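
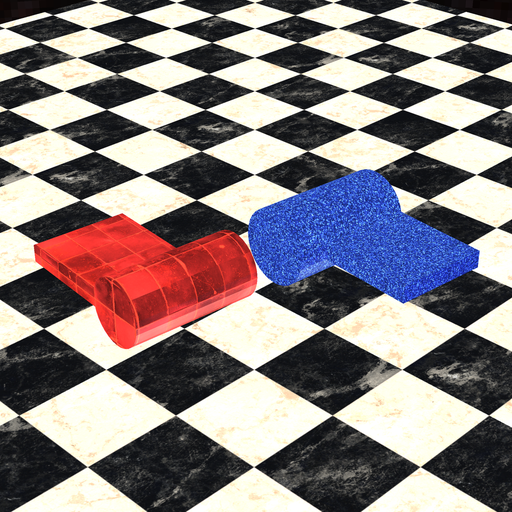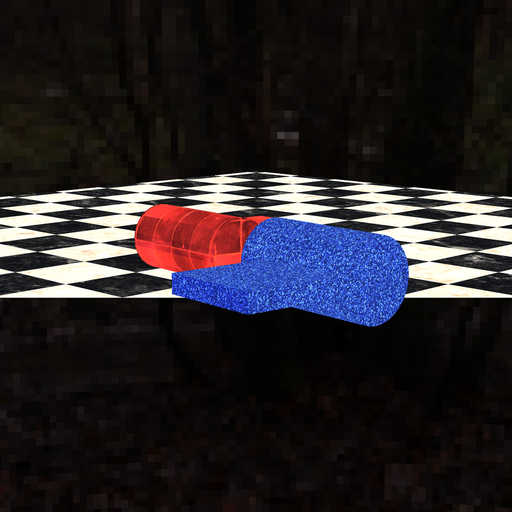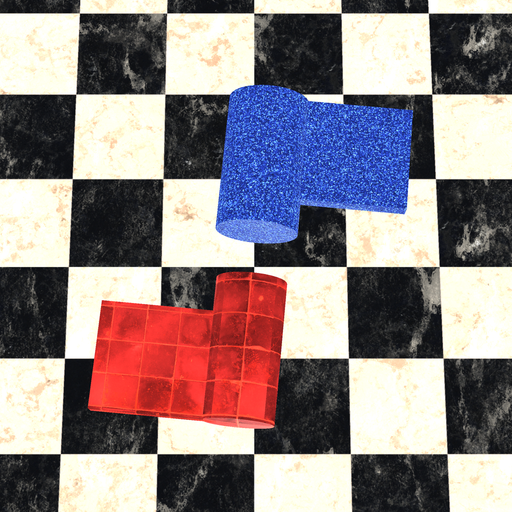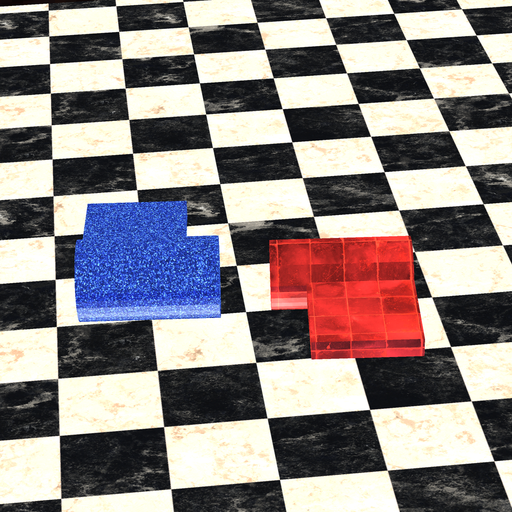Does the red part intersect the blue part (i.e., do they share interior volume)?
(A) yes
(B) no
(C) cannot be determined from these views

(B) no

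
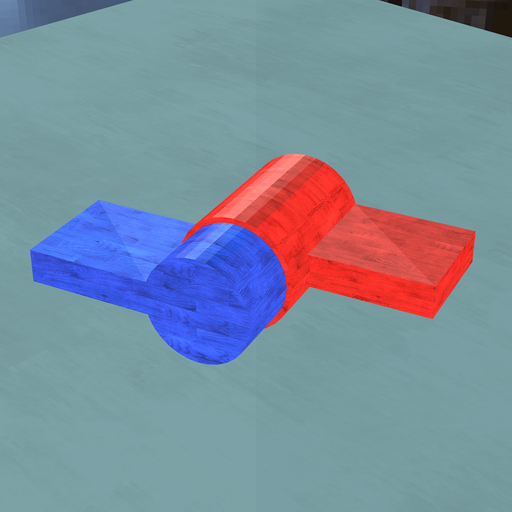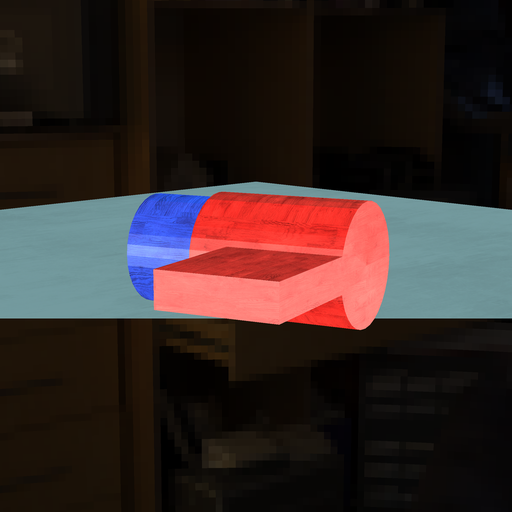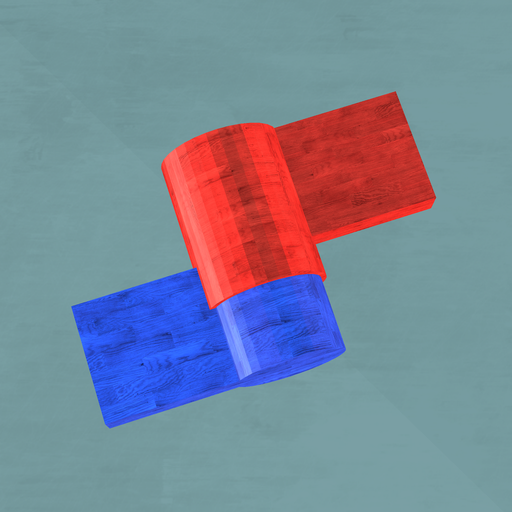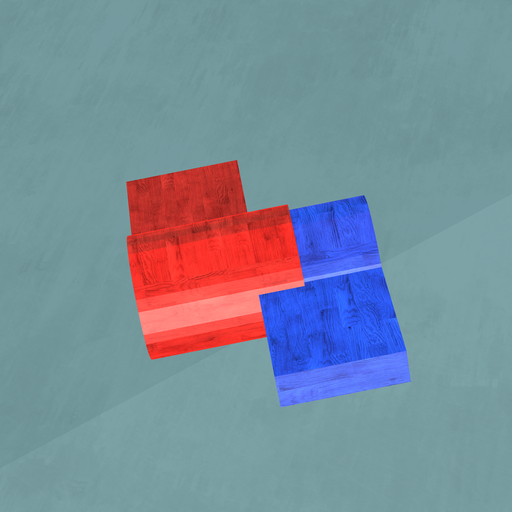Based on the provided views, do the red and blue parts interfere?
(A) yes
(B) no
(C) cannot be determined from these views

(A) yes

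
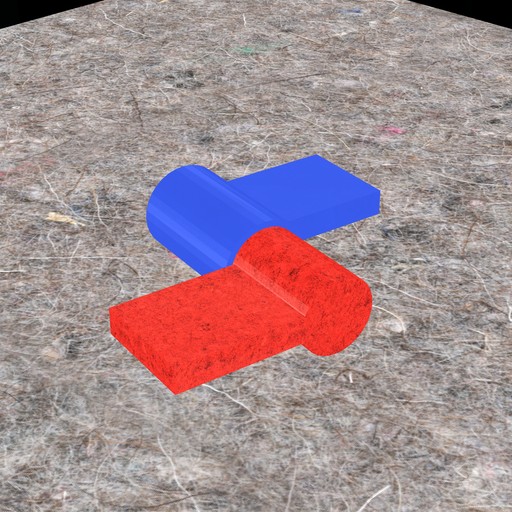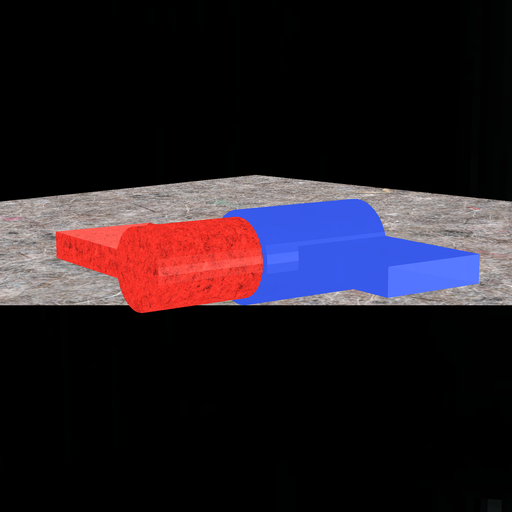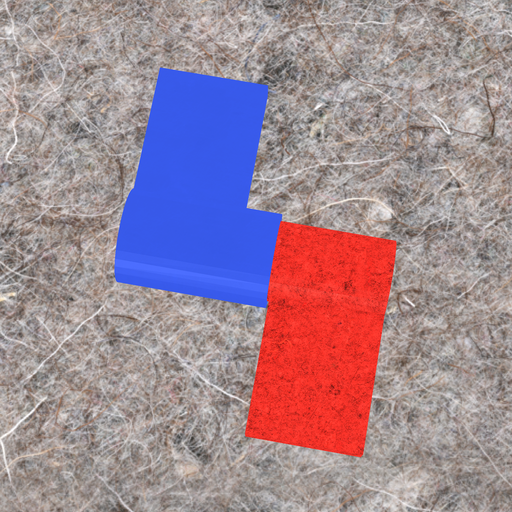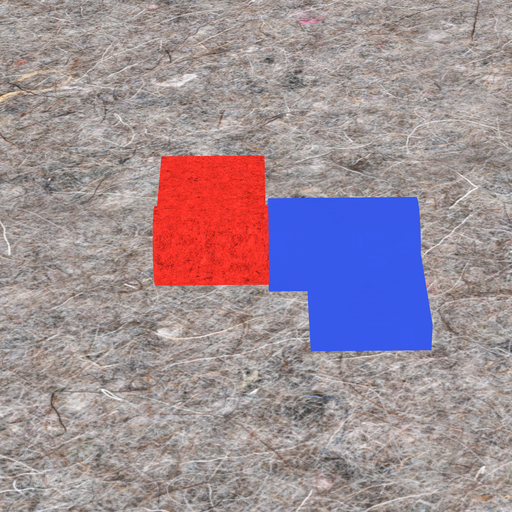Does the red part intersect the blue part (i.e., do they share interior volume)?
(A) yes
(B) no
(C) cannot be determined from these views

(A) yes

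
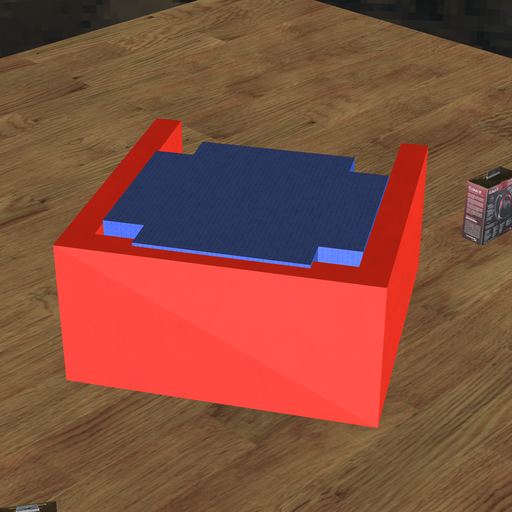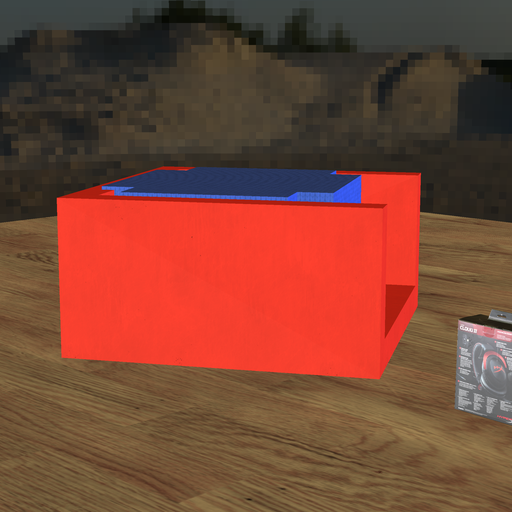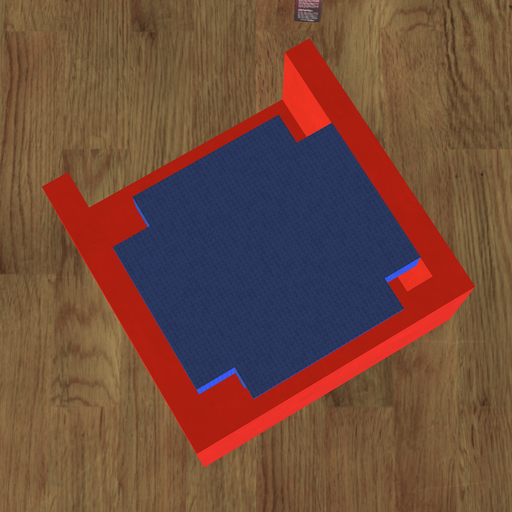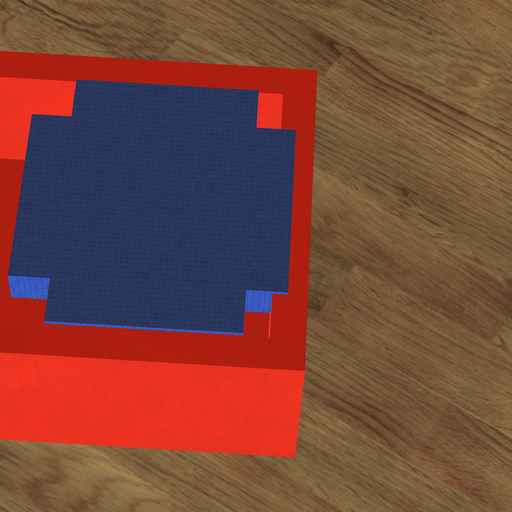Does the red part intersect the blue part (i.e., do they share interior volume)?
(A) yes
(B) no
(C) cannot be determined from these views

(A) yes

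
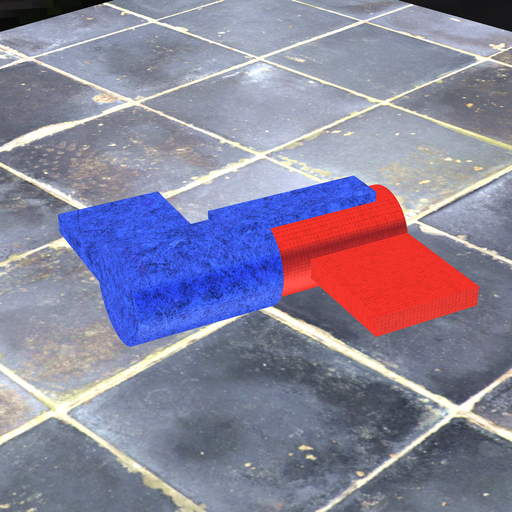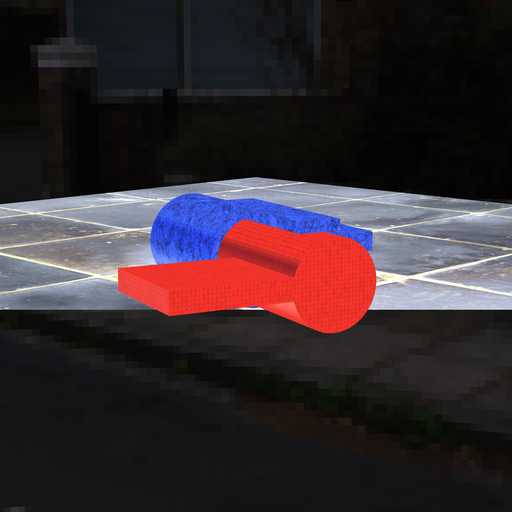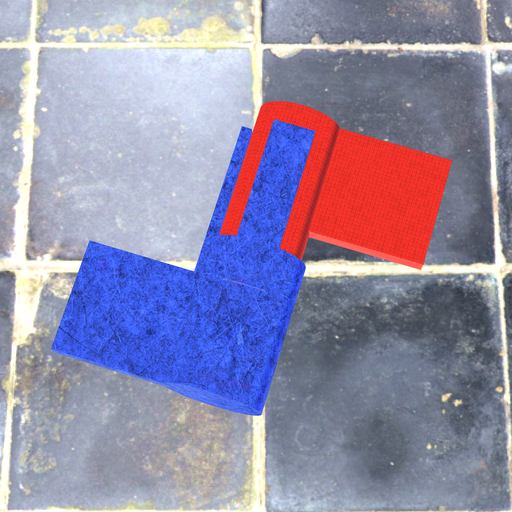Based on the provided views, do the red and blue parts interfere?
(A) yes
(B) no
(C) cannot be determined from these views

(C) cannot be determined from these views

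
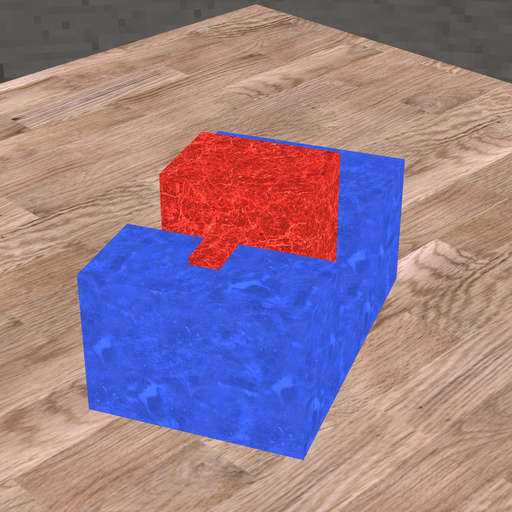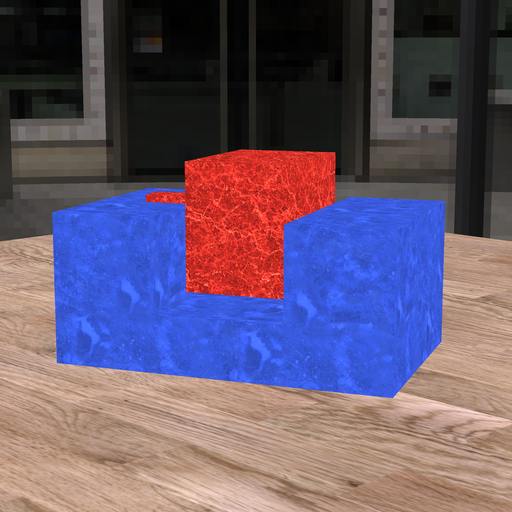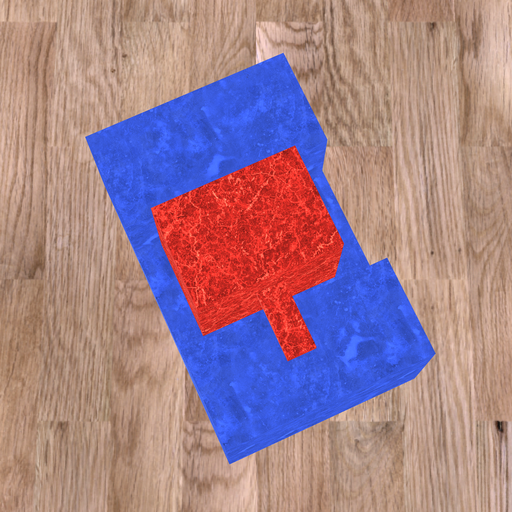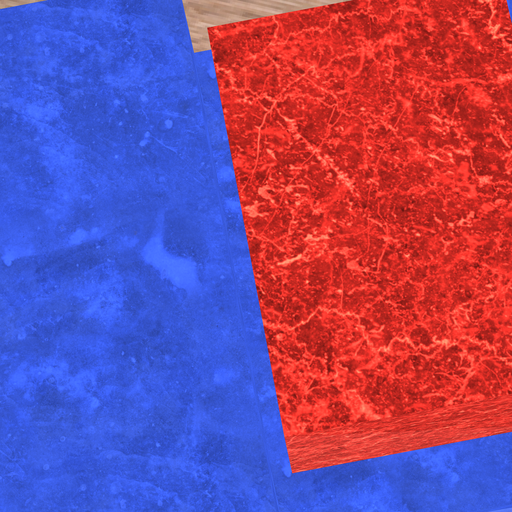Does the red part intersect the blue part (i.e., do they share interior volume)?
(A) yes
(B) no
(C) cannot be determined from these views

(B) no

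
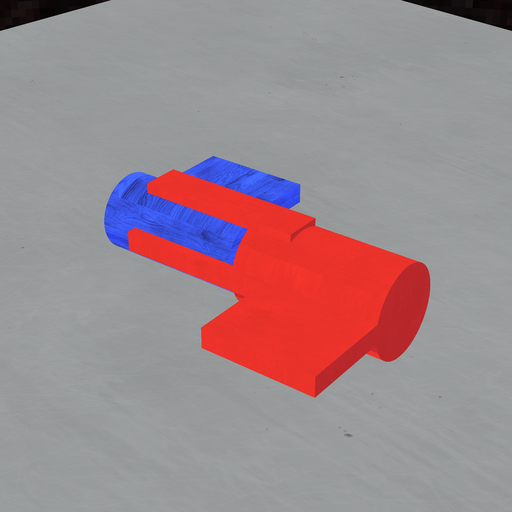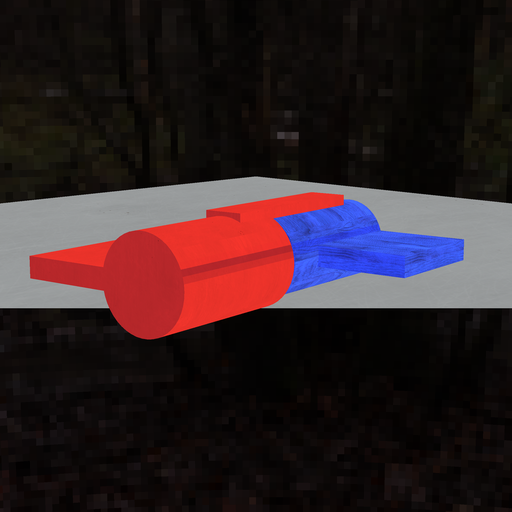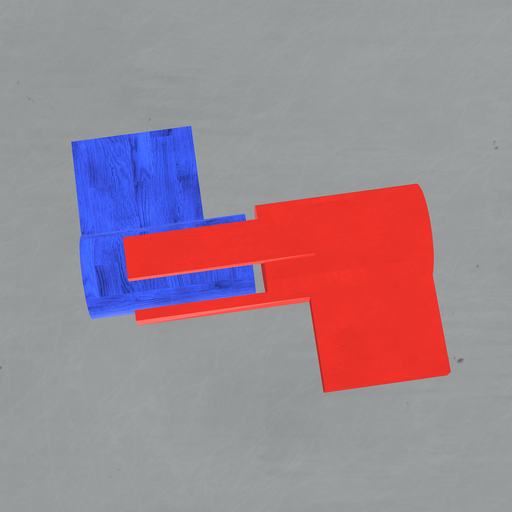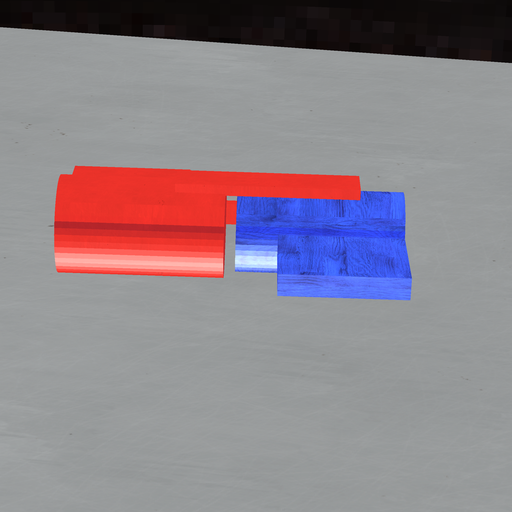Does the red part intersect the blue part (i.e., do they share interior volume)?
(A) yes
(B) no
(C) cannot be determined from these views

(B) no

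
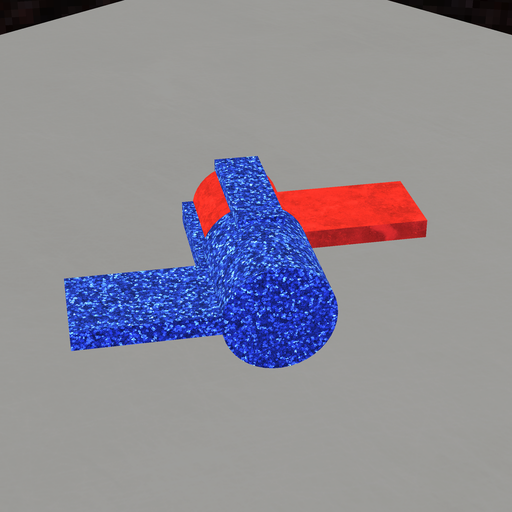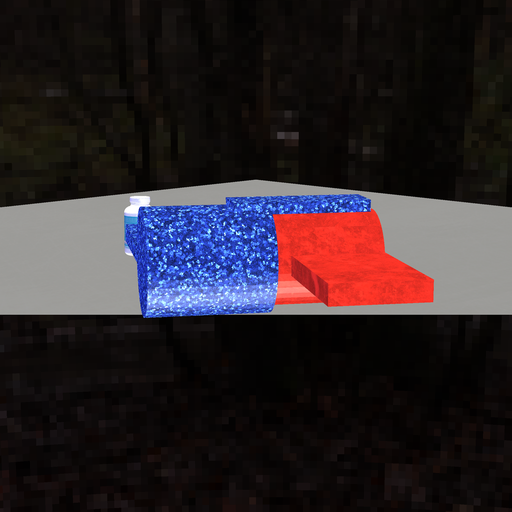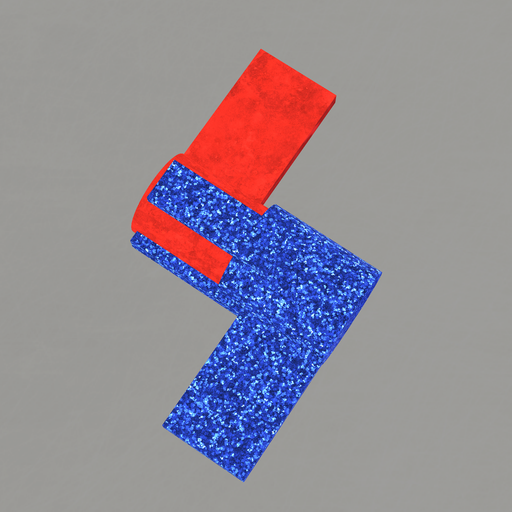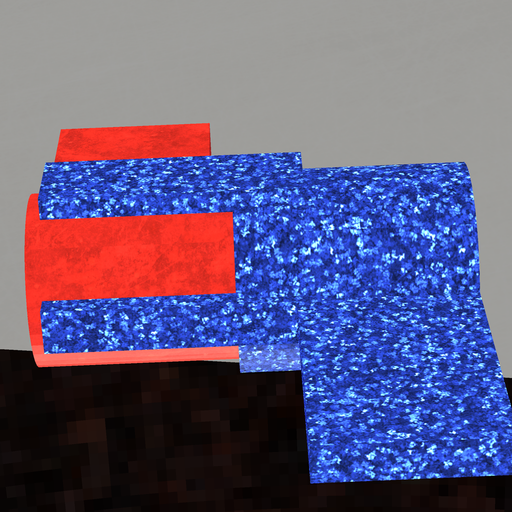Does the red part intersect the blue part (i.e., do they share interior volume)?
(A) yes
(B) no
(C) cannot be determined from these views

(A) yes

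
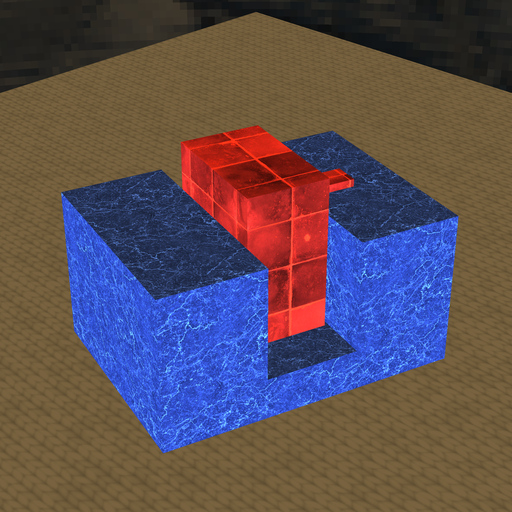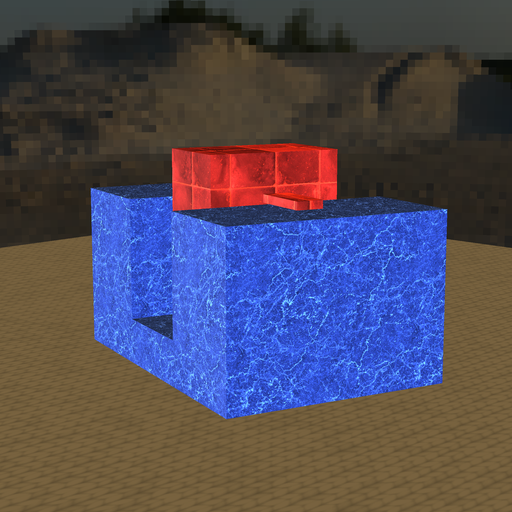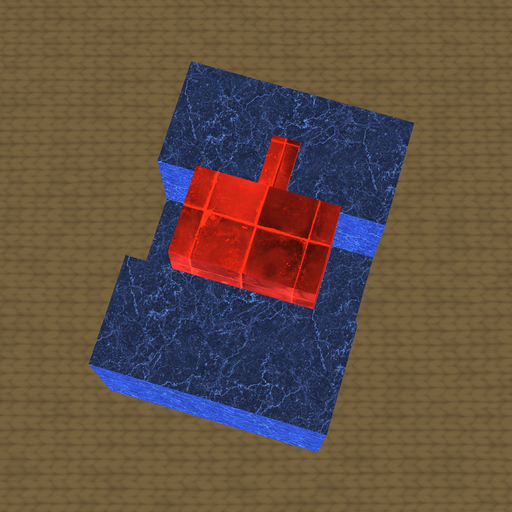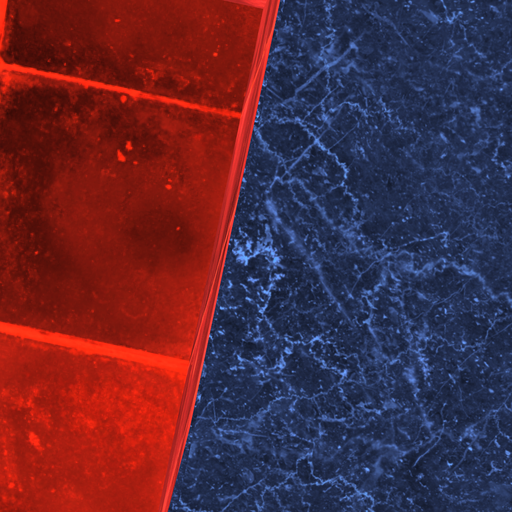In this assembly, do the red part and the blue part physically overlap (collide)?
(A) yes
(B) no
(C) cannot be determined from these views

(B) no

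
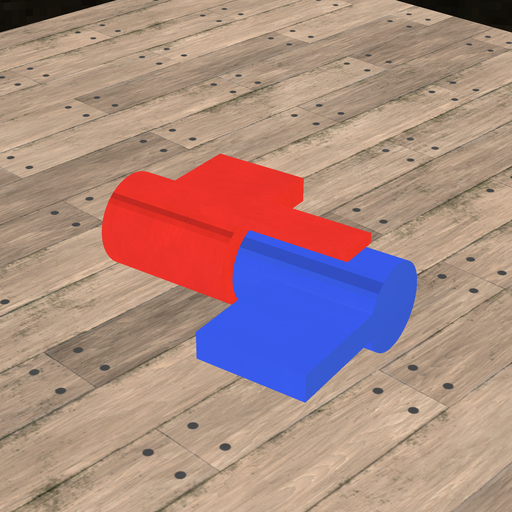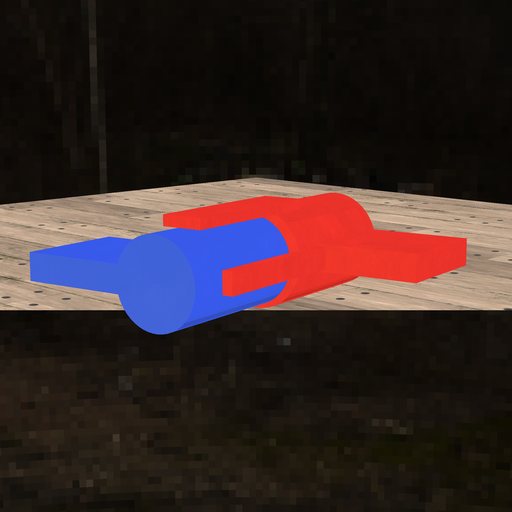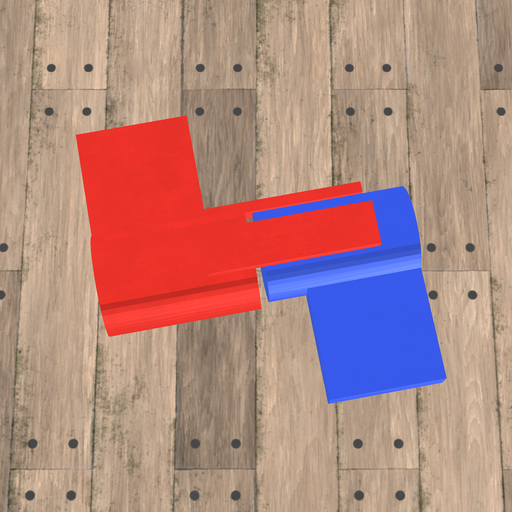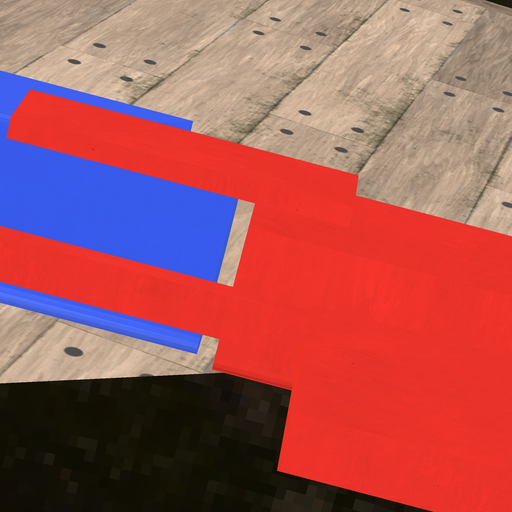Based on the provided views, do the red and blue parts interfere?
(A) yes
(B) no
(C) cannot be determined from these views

(B) no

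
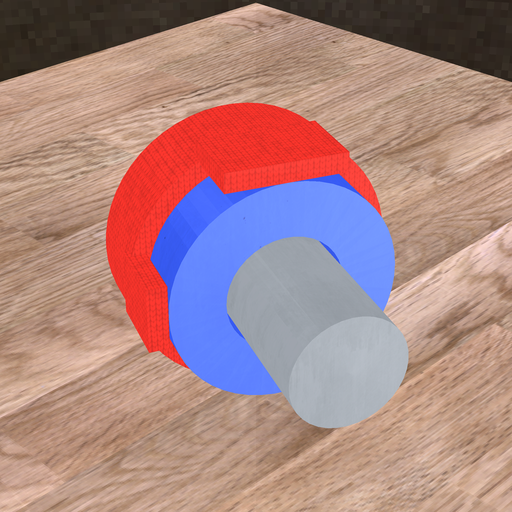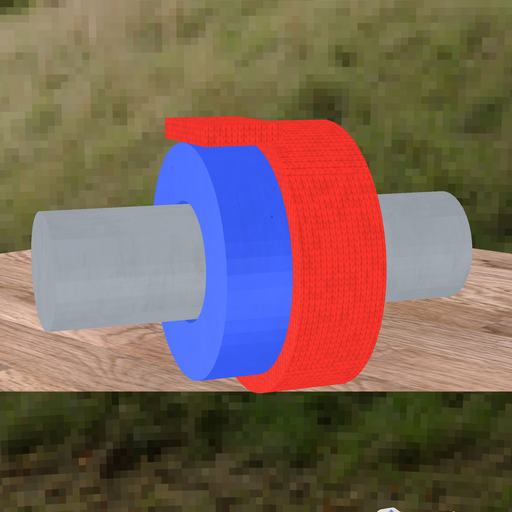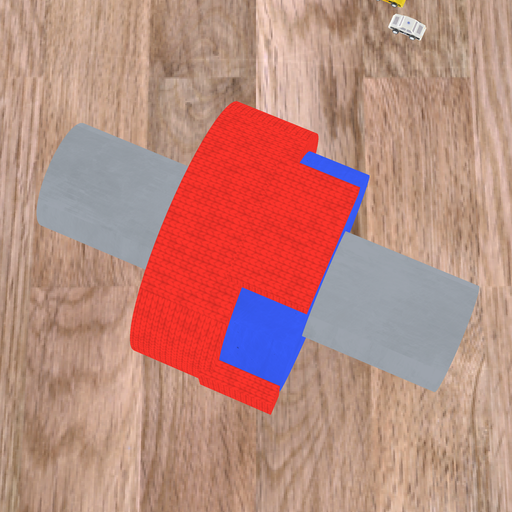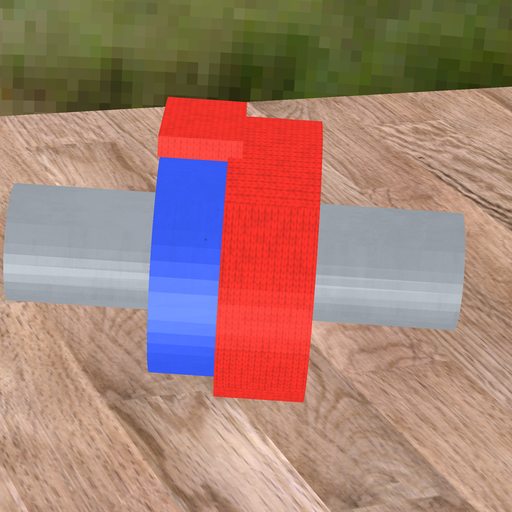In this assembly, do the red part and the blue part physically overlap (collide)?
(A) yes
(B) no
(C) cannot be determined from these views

(A) yes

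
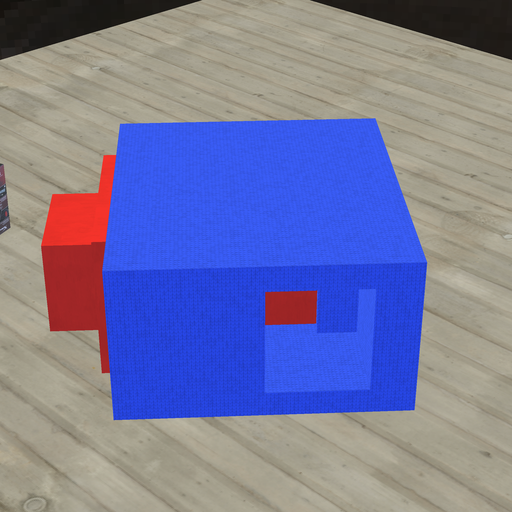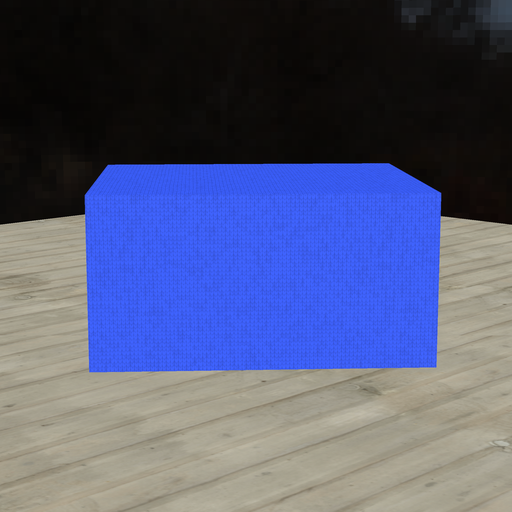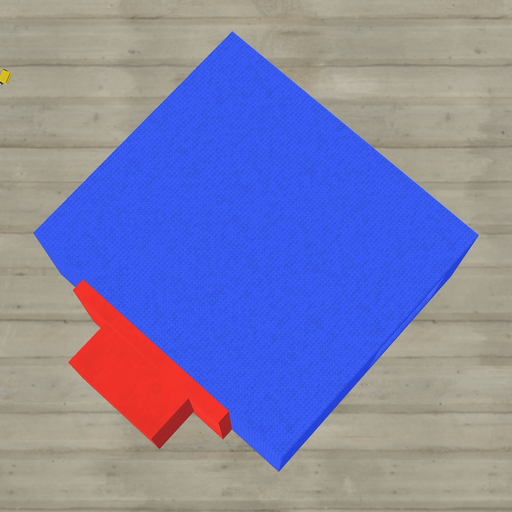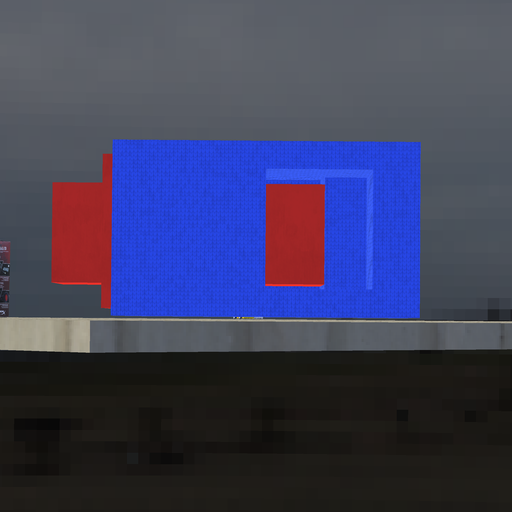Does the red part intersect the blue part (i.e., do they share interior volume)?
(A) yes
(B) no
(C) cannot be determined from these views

(A) yes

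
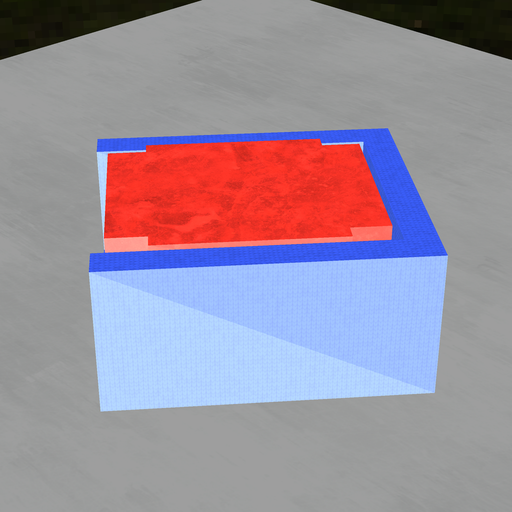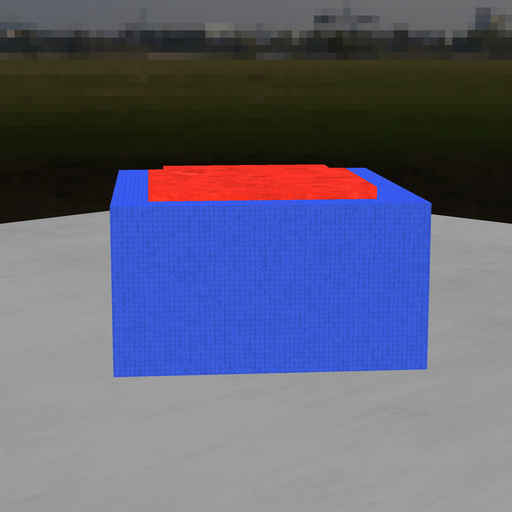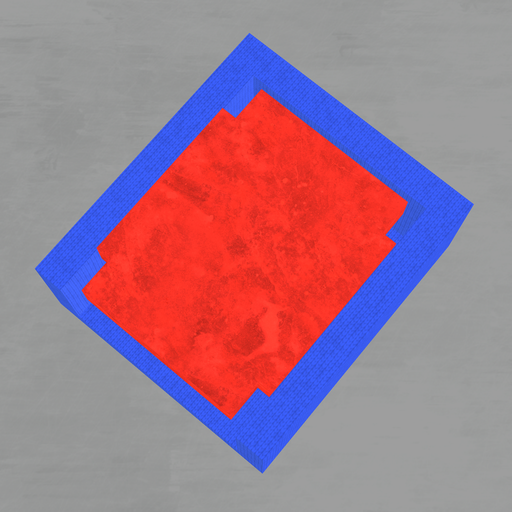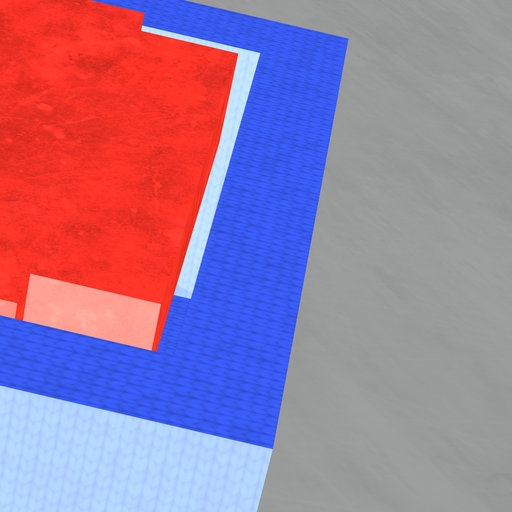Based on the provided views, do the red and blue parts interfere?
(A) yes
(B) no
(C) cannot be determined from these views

(B) no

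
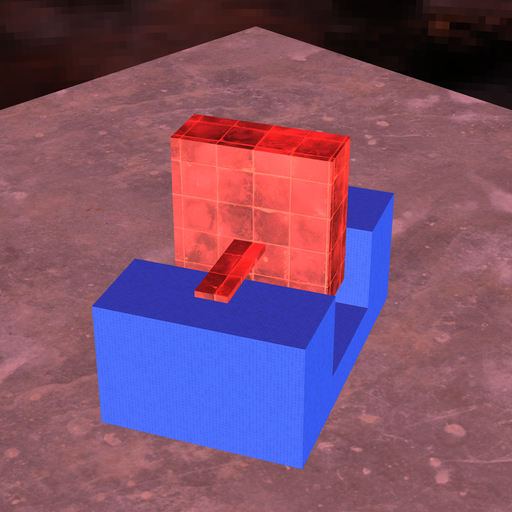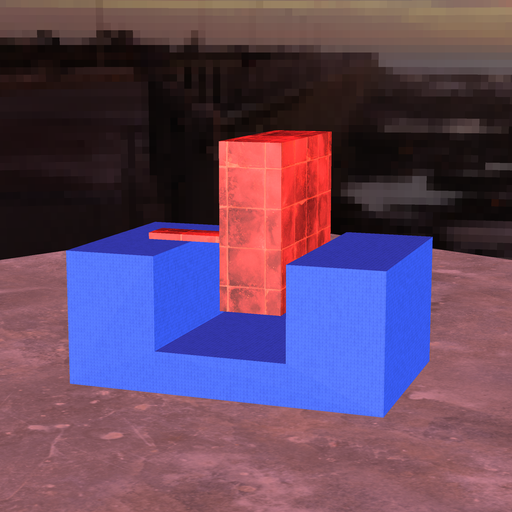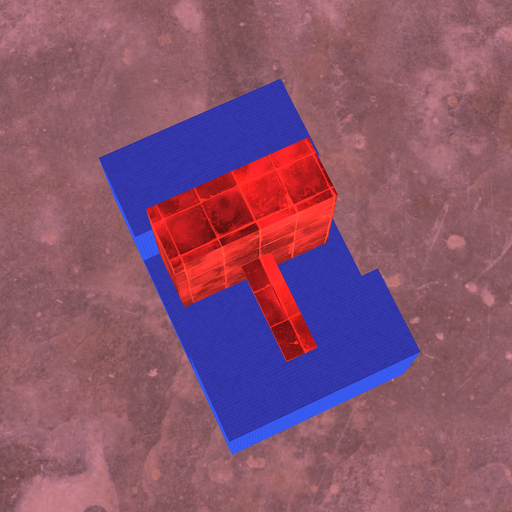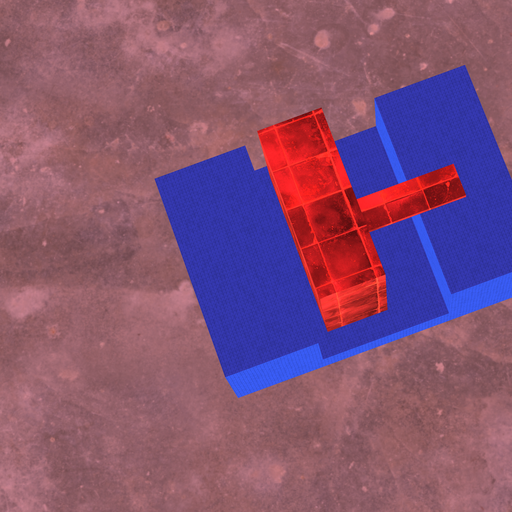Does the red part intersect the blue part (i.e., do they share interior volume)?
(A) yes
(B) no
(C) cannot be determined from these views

(B) no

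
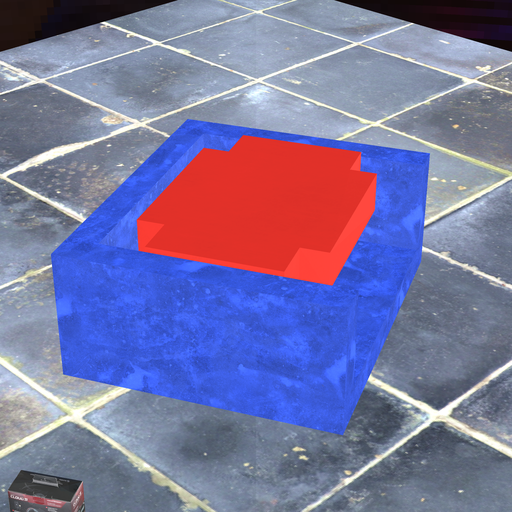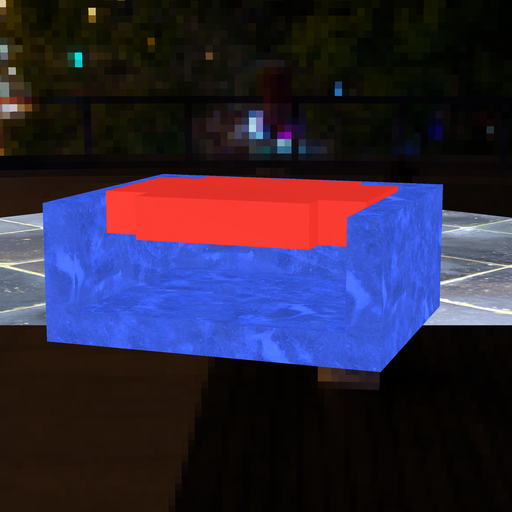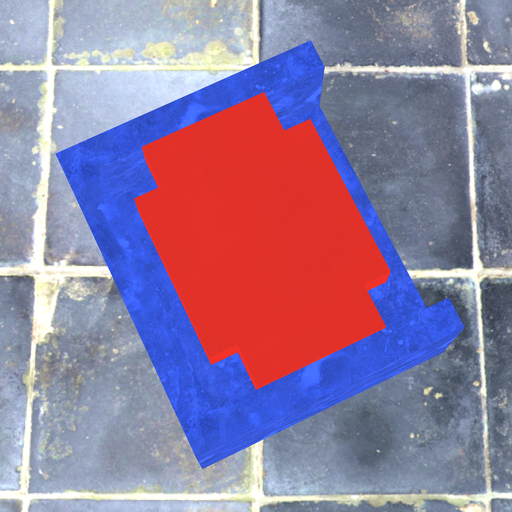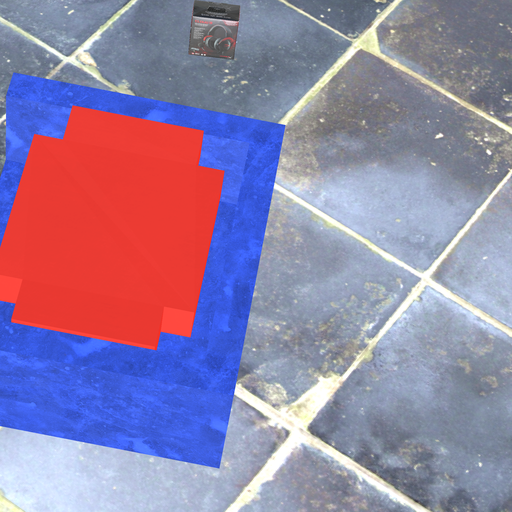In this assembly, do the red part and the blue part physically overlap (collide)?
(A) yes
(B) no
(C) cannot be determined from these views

(B) no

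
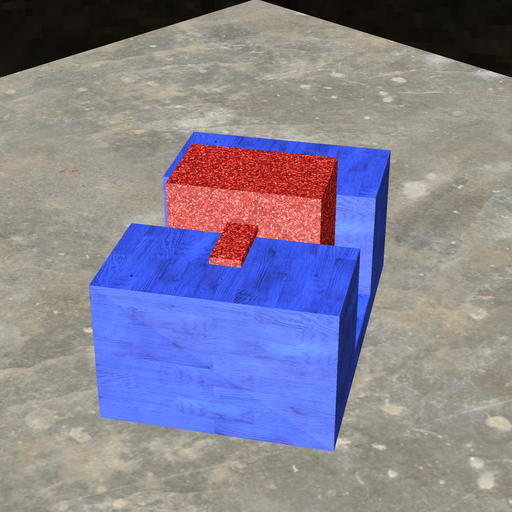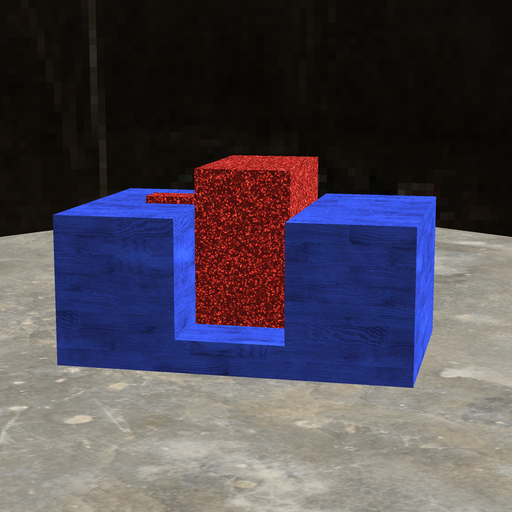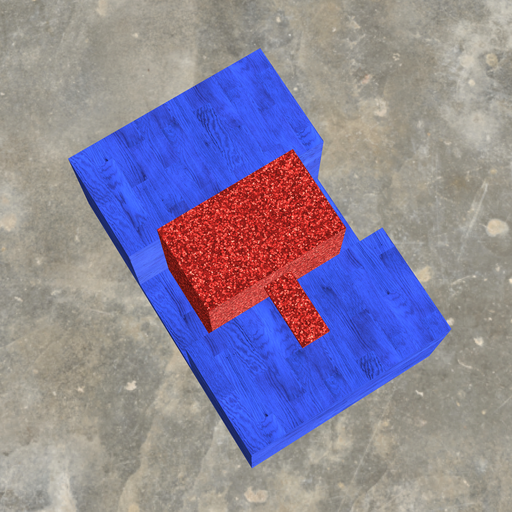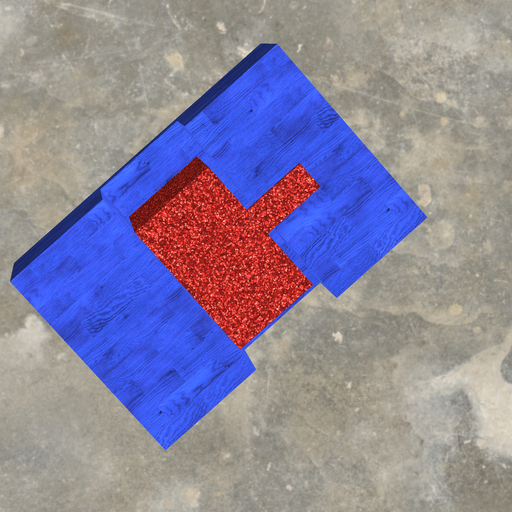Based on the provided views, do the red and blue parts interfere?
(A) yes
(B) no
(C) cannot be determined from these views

(B) no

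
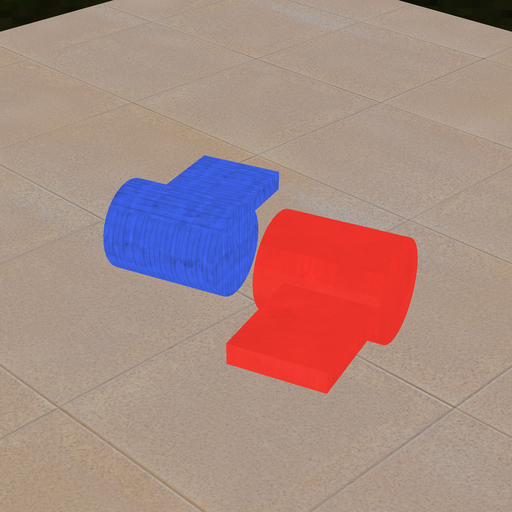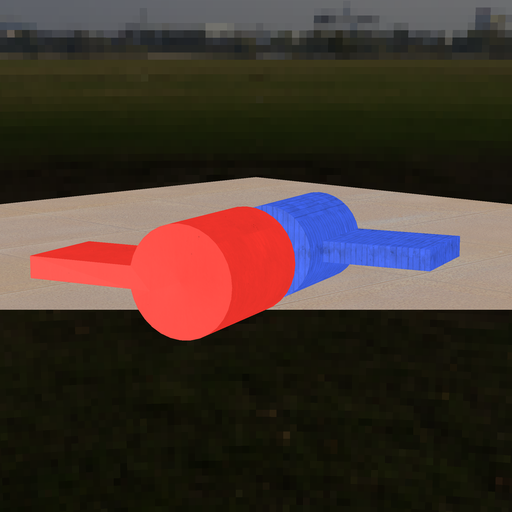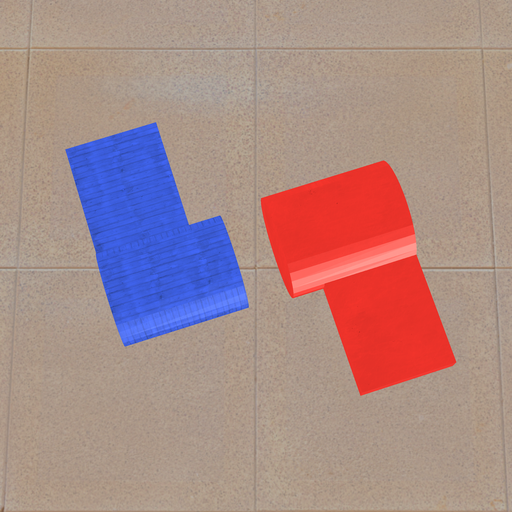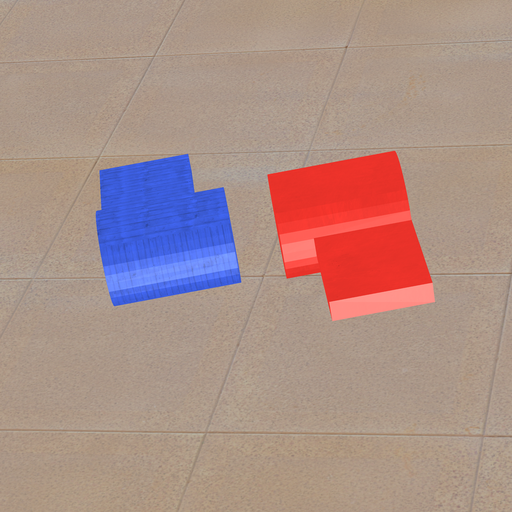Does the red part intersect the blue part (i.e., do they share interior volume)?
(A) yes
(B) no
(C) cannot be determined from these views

(B) no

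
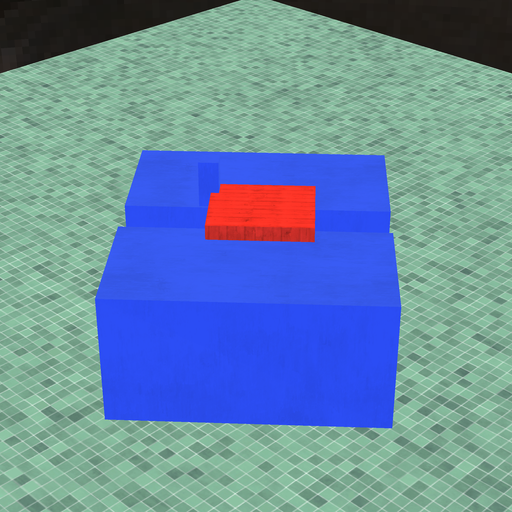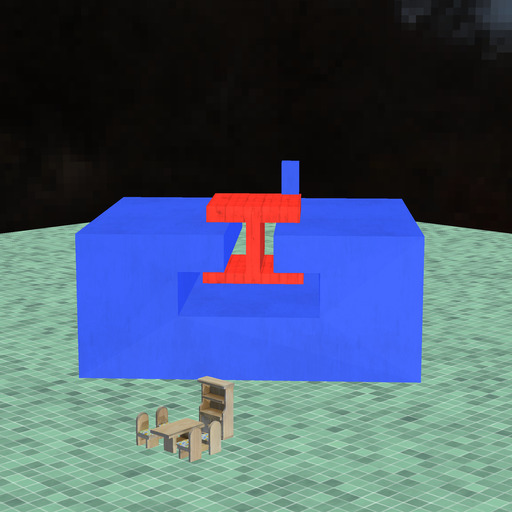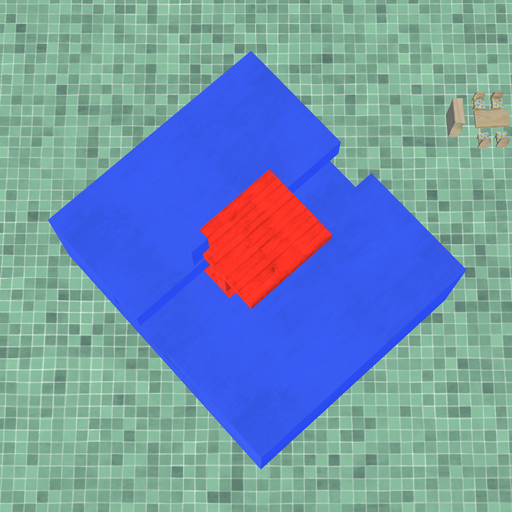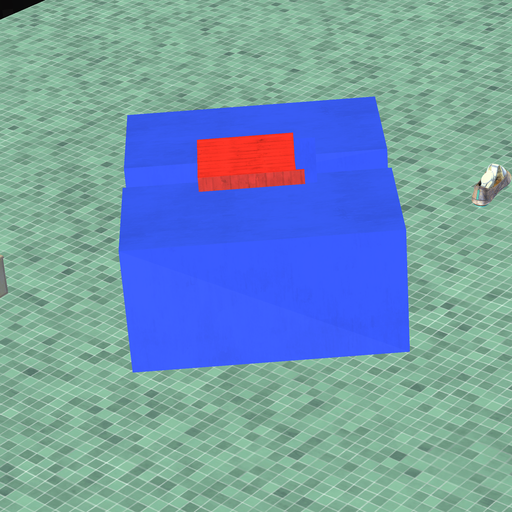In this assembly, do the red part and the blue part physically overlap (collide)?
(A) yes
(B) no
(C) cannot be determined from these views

(A) yes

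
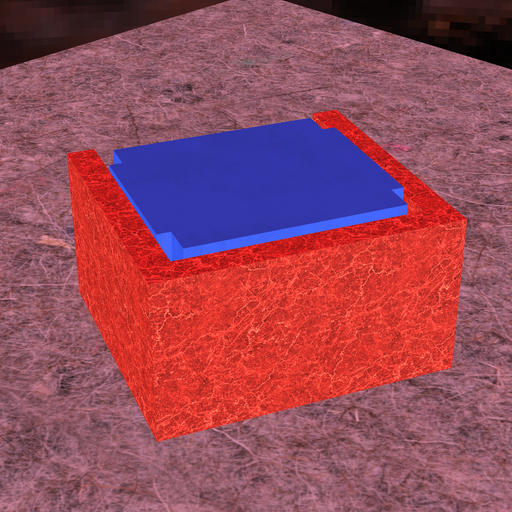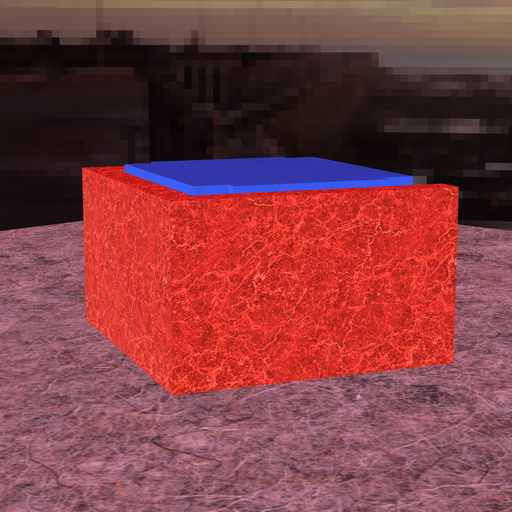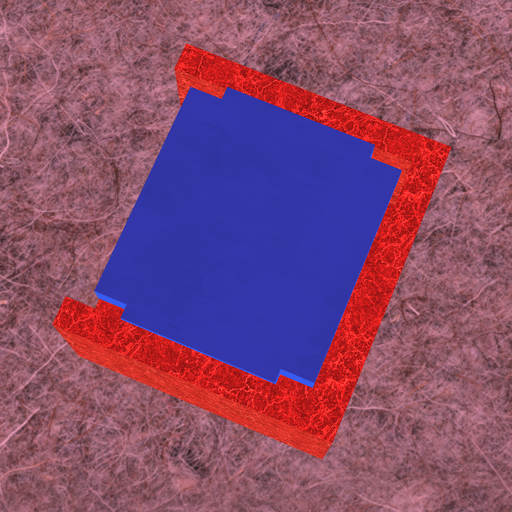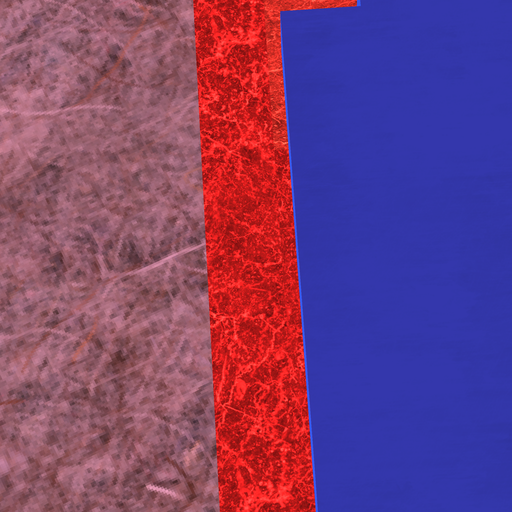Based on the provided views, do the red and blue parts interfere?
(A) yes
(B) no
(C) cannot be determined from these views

(B) no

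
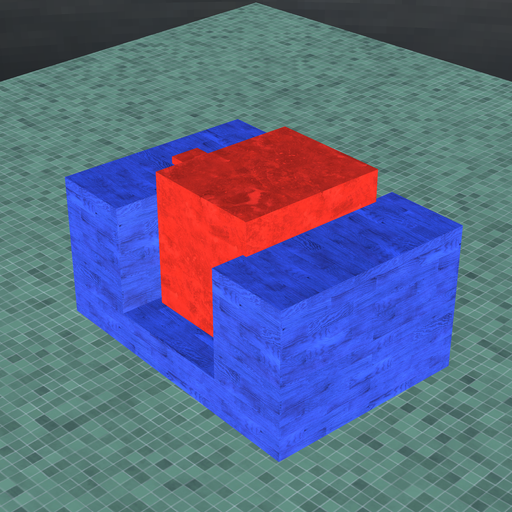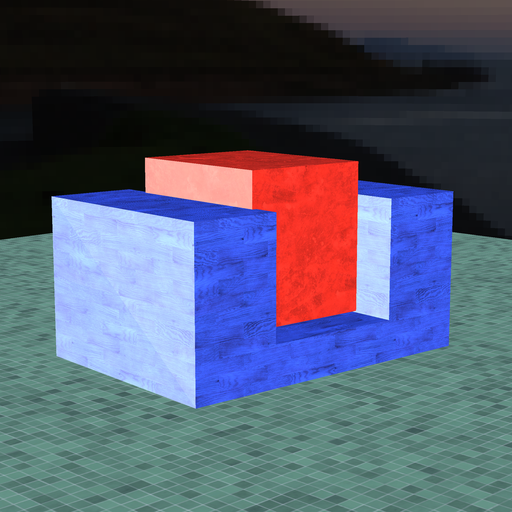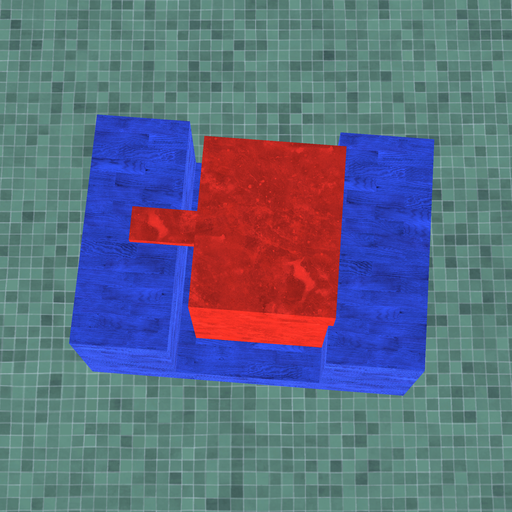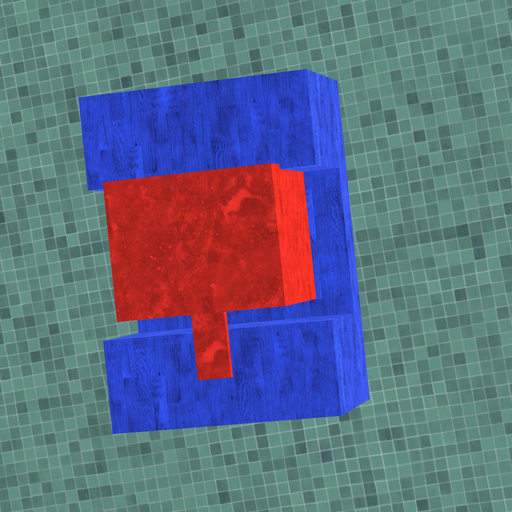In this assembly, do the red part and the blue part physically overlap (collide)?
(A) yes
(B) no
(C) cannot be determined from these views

(A) yes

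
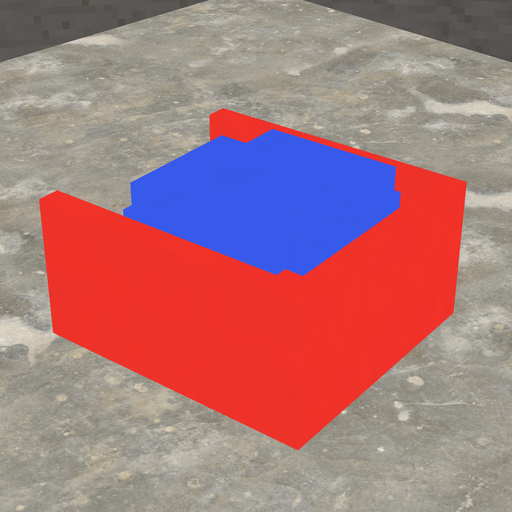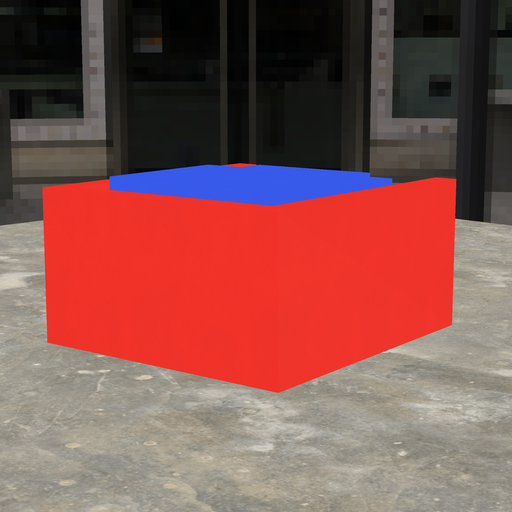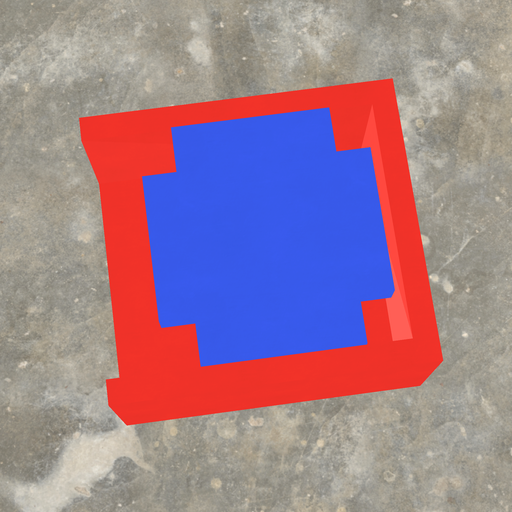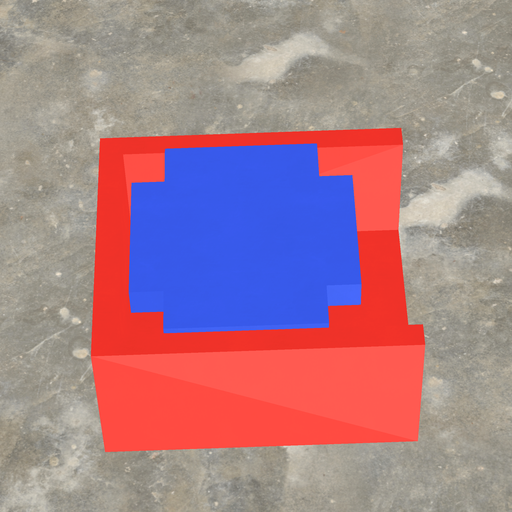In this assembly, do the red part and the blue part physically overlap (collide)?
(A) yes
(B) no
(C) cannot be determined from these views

(B) no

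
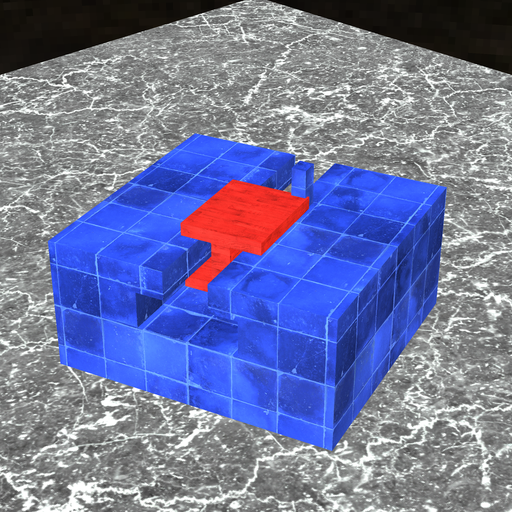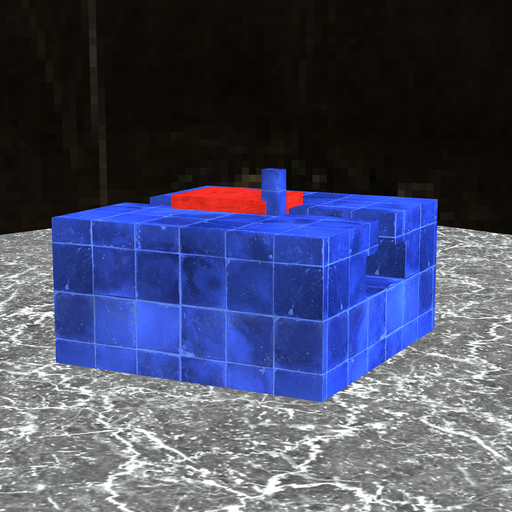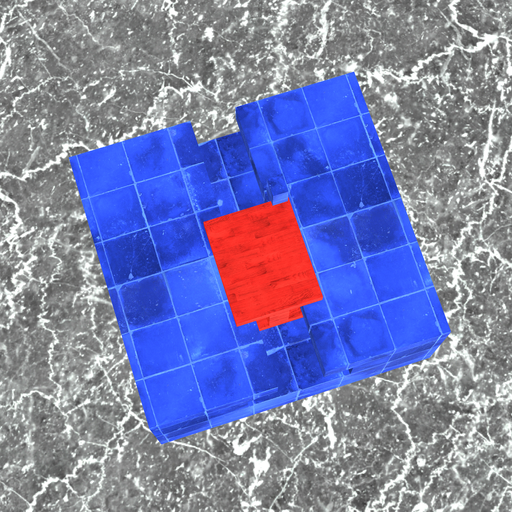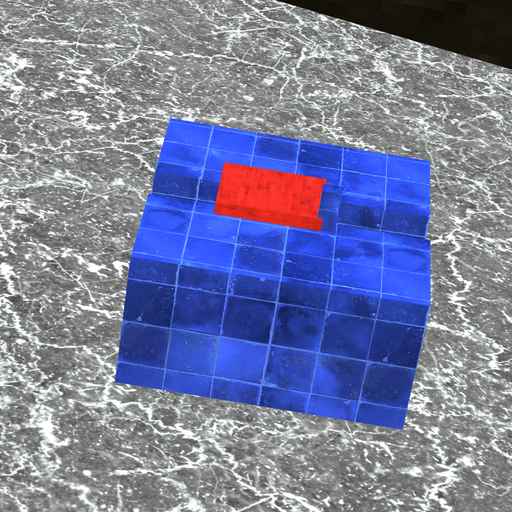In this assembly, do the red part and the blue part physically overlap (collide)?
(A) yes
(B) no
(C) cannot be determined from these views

(A) yes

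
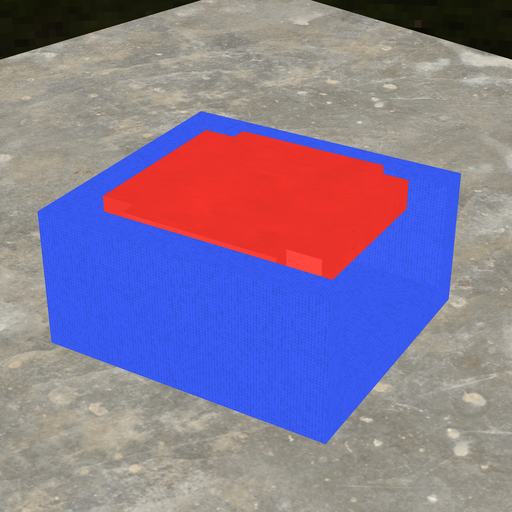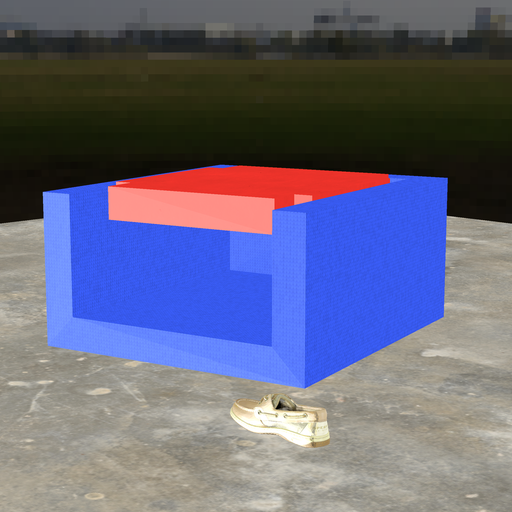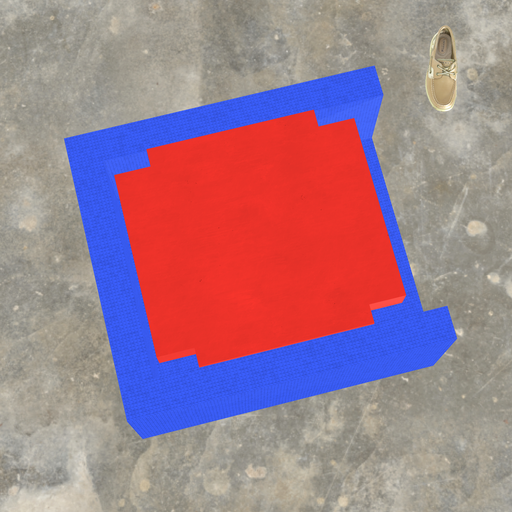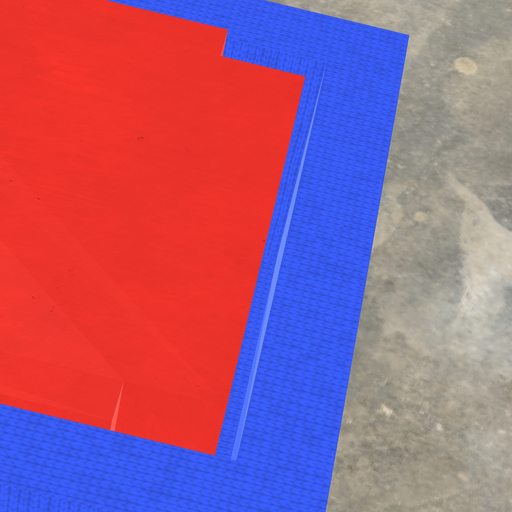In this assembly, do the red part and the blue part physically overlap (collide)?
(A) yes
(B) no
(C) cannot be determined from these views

(B) no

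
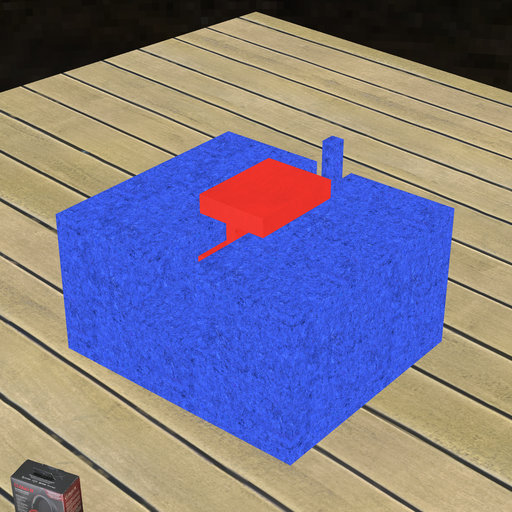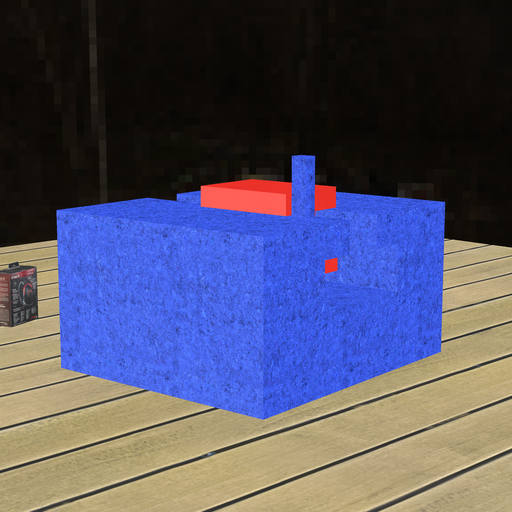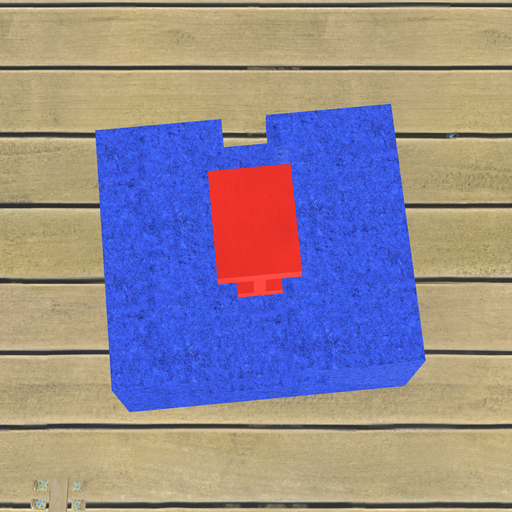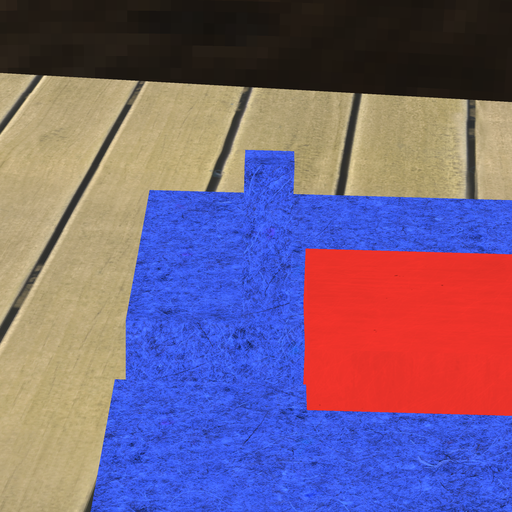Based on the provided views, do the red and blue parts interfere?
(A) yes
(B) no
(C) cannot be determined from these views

(B) no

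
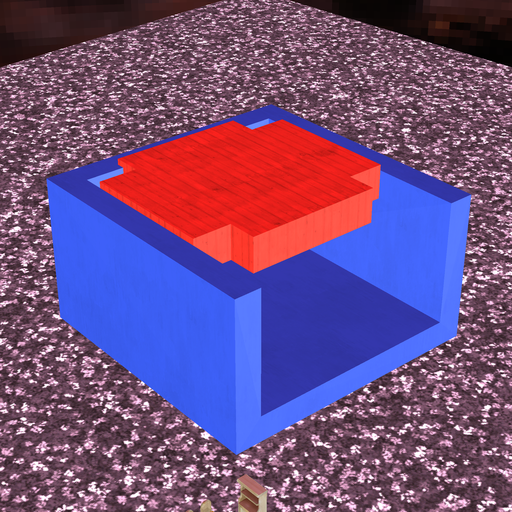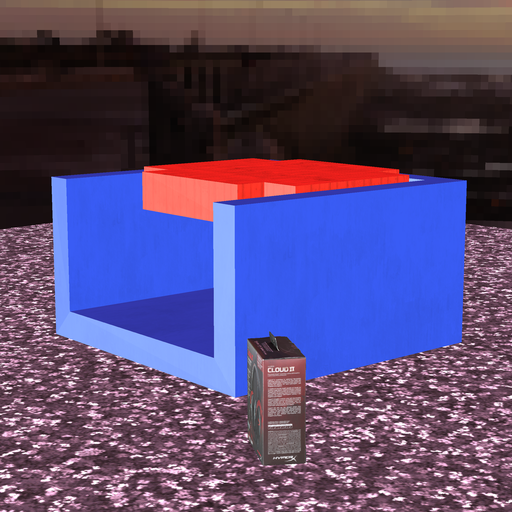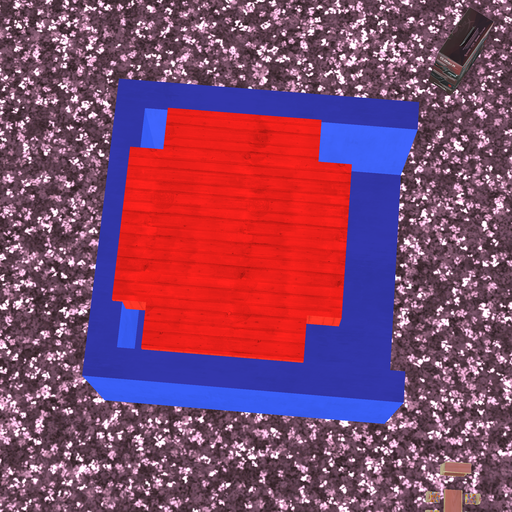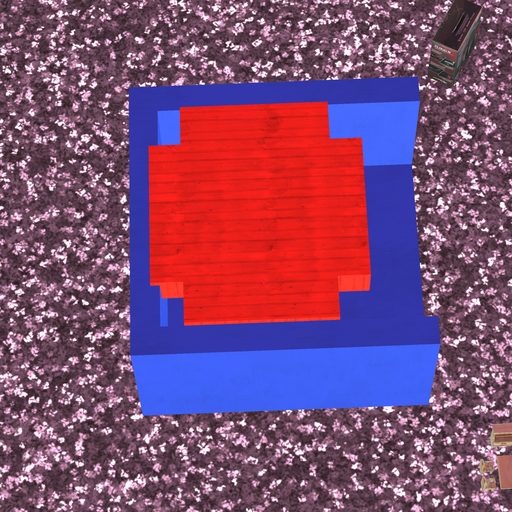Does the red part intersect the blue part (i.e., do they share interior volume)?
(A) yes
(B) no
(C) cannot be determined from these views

(A) yes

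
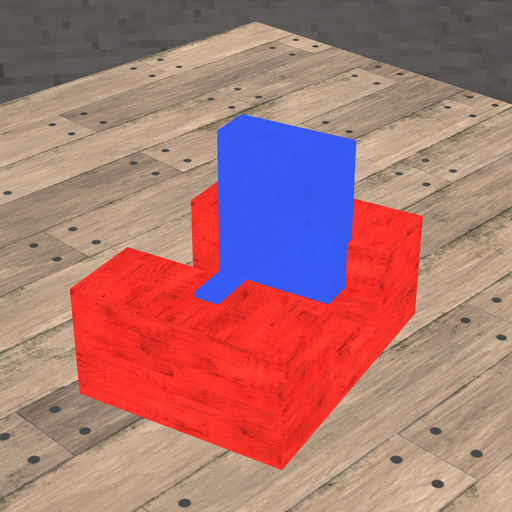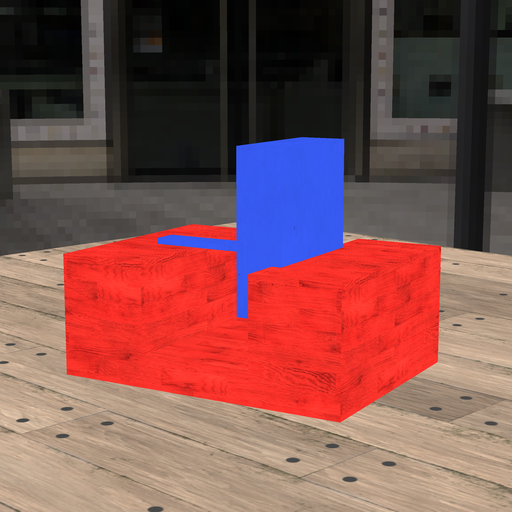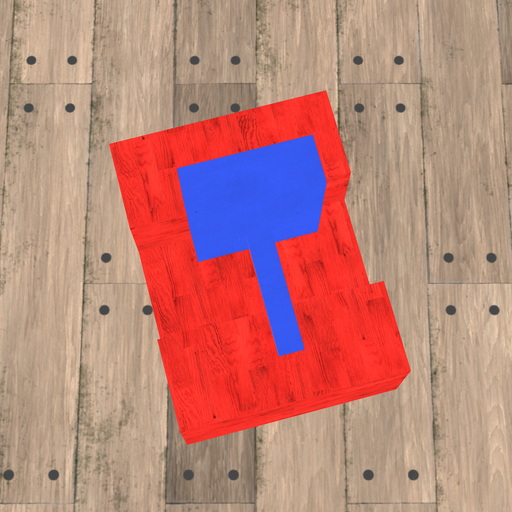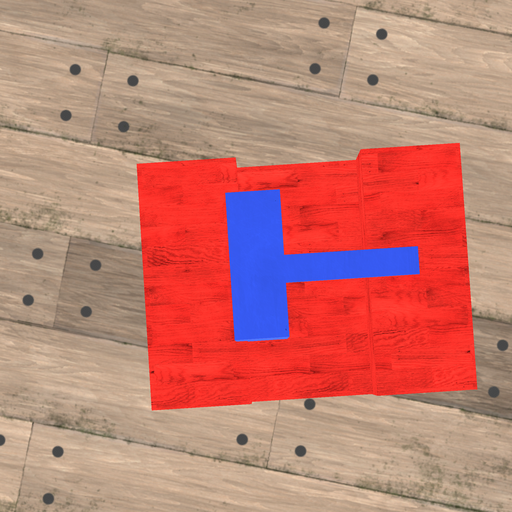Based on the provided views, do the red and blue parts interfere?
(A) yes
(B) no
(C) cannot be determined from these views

(A) yes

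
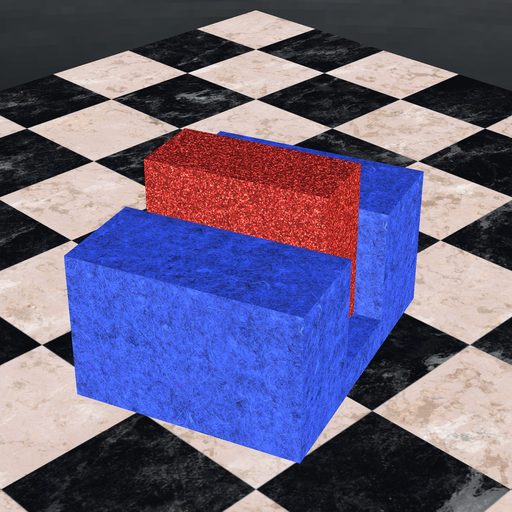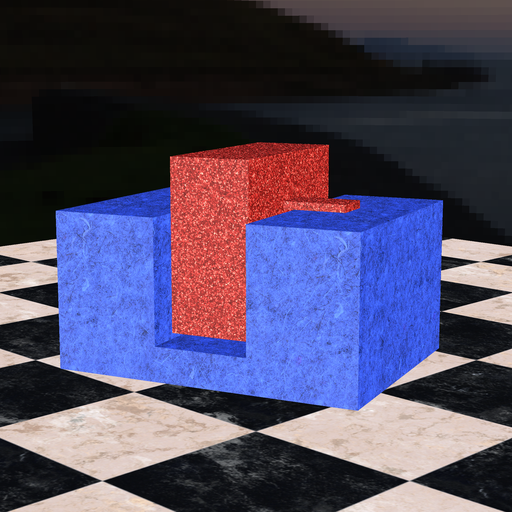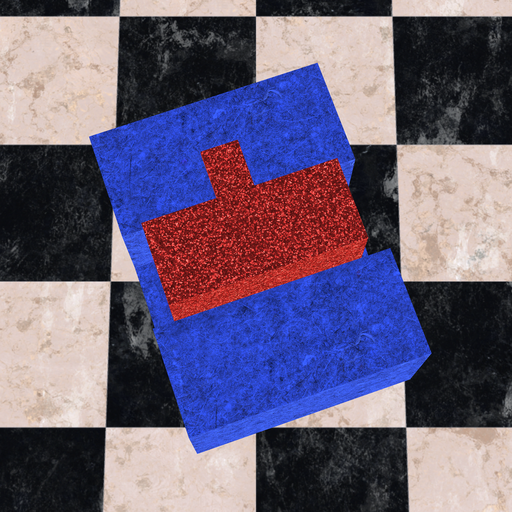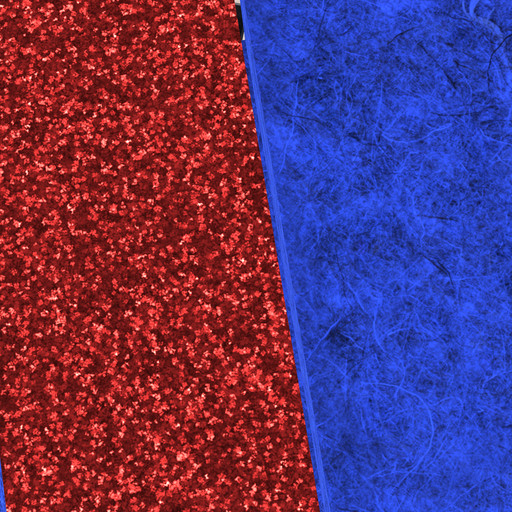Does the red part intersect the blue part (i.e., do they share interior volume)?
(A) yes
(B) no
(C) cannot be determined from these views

(B) no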